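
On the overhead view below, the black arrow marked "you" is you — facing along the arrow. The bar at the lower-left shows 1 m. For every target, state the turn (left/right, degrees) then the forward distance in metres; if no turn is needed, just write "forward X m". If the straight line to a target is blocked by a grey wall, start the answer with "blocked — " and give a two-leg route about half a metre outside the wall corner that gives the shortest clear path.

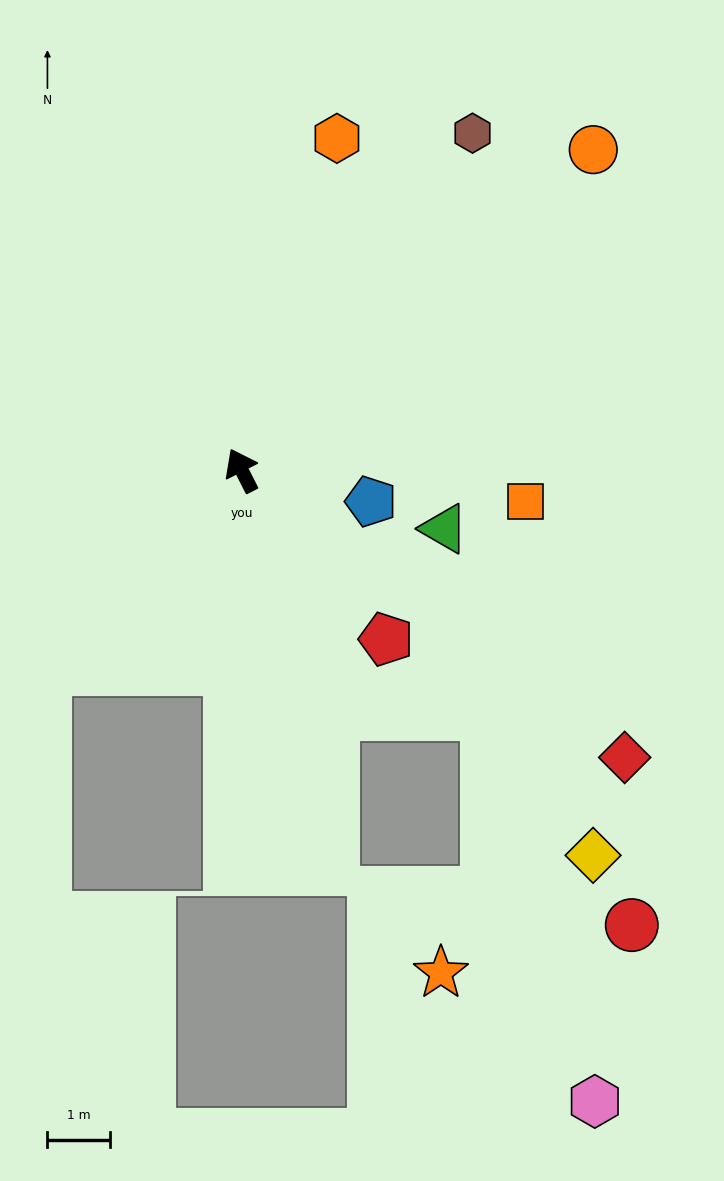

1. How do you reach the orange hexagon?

turn right 43°, forward 5.5 m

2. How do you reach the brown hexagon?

turn right 61°, forward 6.5 m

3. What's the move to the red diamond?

turn right 154°, forward 7.6 m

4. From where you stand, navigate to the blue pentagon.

turn right 130°, forward 2.1 m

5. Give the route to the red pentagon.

turn right 166°, forward 3.5 m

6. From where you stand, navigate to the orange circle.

turn right 75°, forward 7.6 m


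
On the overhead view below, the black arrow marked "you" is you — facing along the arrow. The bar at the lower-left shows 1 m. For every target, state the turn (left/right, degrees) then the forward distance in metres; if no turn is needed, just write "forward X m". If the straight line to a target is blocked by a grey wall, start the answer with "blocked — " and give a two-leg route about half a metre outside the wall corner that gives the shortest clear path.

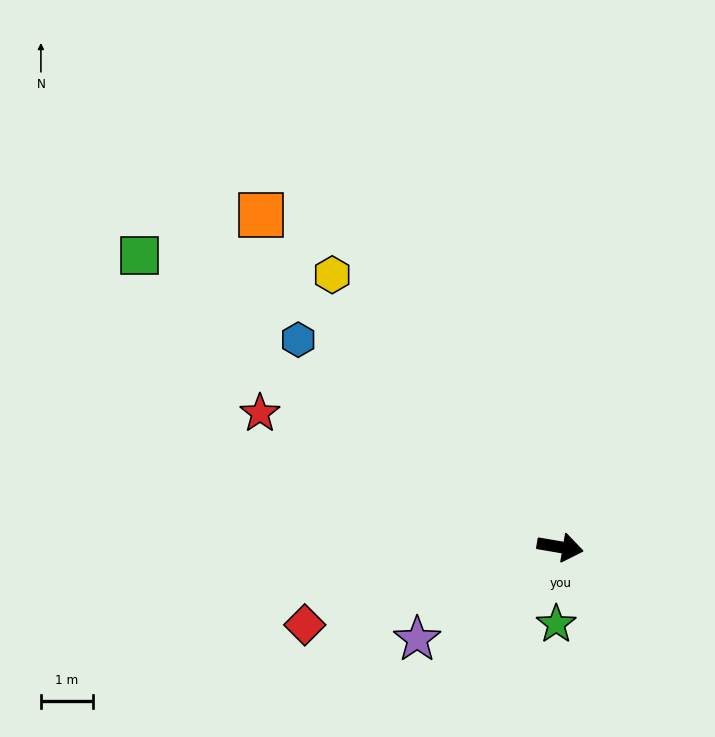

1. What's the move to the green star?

turn right 83°, forward 1.5 m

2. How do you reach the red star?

turn left 166°, forward 6.3 m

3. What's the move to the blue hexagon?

turn left 151°, forward 6.4 m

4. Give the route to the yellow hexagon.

turn left 140°, forward 6.8 m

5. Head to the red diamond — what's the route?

turn right 153°, forward 5.1 m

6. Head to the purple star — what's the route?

turn right 137°, forward 3.3 m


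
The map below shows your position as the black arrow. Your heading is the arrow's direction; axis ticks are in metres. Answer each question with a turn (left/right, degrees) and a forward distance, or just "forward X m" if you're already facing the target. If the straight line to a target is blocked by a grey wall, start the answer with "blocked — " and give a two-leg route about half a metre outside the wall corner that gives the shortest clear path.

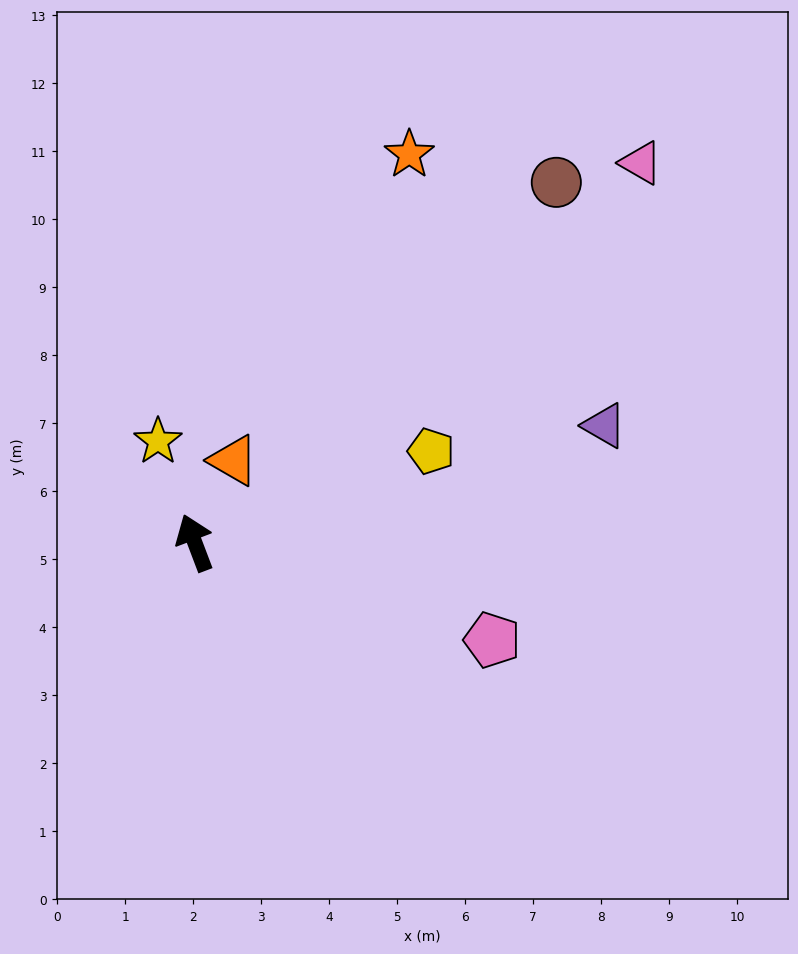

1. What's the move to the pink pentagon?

turn right 129°, forward 4.6 m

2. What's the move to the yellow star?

forward 1.6 m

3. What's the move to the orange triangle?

turn right 46°, forward 1.3 m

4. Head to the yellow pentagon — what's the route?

turn right 90°, forward 3.7 m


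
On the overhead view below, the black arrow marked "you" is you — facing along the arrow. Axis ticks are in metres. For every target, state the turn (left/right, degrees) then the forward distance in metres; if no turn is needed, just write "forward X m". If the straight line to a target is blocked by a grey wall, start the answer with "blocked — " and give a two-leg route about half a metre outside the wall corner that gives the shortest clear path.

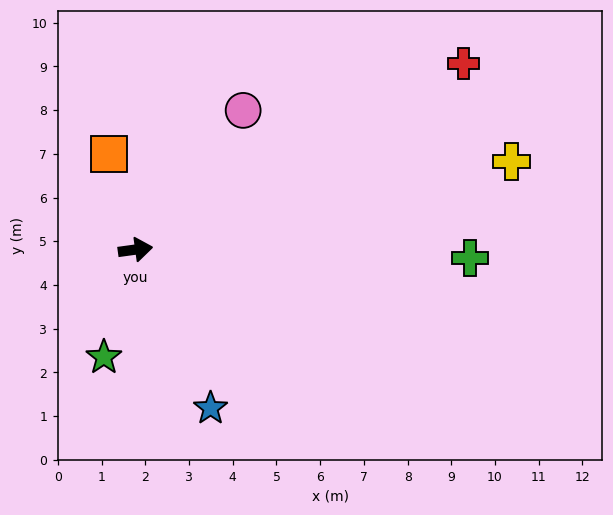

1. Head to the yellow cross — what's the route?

turn left 5°, forward 8.8 m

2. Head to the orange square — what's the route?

turn left 98°, forward 2.3 m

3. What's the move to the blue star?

turn right 72°, forward 4.0 m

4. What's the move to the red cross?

turn left 22°, forward 8.6 m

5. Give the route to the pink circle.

turn left 44°, forward 4.0 m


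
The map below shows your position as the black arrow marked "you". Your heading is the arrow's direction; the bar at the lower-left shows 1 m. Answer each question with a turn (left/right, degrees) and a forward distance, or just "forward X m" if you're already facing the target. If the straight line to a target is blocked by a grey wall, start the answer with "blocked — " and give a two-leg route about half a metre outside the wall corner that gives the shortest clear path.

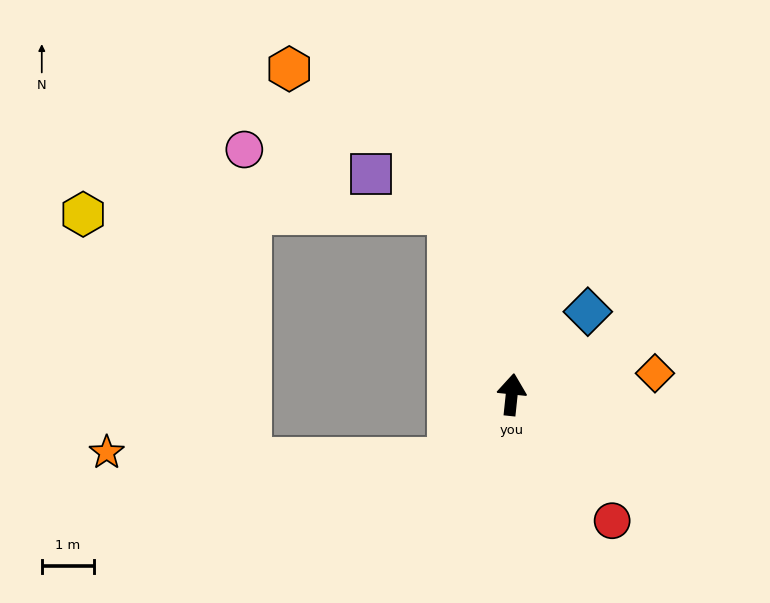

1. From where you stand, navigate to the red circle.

turn right 135°, forward 3.1 m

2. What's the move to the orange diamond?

turn right 76°, forward 2.8 m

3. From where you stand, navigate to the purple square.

blocked — turn left 25°, forward 3.7 m, then turn left 46°, forward 1.7 m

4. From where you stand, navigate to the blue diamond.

turn right 37°, forward 2.2 m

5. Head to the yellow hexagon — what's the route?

blocked — turn left 25°, forward 3.7 m, then turn left 71°, forward 7.0 m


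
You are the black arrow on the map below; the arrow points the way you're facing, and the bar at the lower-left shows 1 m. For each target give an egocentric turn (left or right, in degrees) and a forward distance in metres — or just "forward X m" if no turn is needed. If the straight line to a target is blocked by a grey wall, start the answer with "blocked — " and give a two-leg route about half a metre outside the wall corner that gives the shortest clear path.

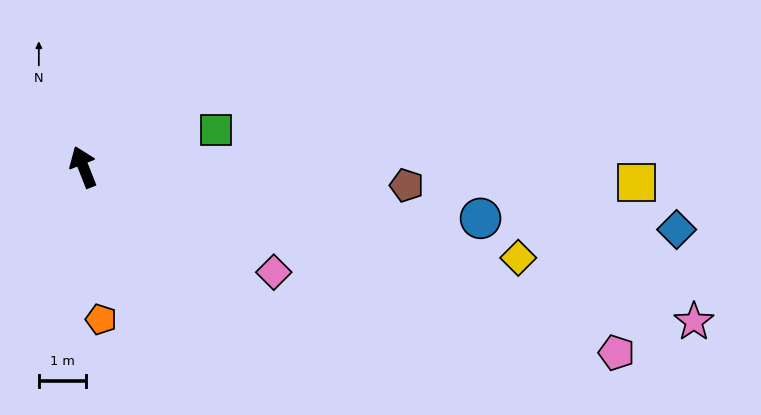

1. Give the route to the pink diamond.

turn right 140°, forward 4.6 m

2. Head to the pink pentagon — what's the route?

turn right 131°, forward 11.9 m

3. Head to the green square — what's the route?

turn right 96°, forward 2.9 m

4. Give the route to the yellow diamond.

turn right 123°, forward 9.3 m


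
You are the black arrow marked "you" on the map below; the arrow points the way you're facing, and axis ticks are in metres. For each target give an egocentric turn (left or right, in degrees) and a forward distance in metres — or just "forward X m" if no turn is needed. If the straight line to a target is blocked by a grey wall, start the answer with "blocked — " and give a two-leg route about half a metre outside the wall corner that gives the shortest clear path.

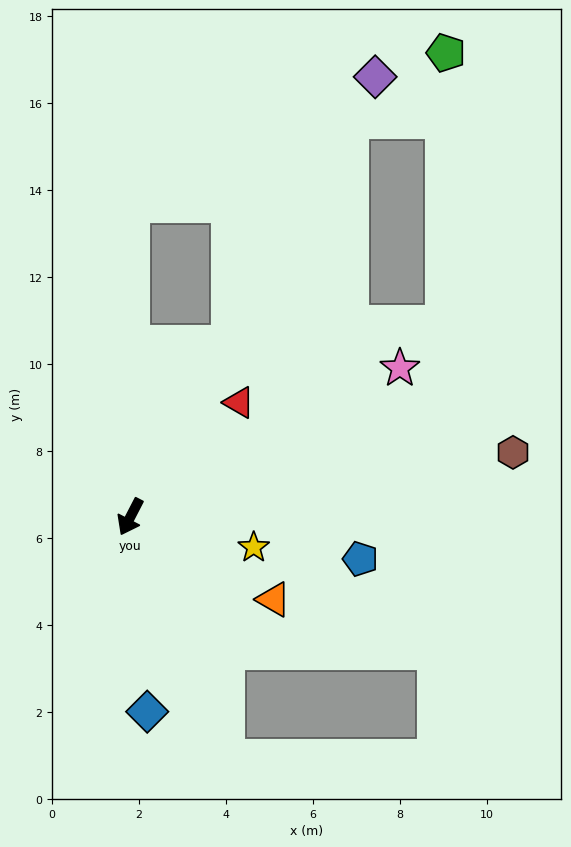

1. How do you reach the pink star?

turn left 146°, forward 7.1 m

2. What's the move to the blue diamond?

turn left 32°, forward 4.5 m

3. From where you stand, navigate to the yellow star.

turn left 103°, forward 2.9 m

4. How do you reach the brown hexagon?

turn left 127°, forward 8.9 m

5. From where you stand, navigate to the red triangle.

turn left 164°, forward 3.6 m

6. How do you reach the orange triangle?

turn left 87°, forward 3.8 m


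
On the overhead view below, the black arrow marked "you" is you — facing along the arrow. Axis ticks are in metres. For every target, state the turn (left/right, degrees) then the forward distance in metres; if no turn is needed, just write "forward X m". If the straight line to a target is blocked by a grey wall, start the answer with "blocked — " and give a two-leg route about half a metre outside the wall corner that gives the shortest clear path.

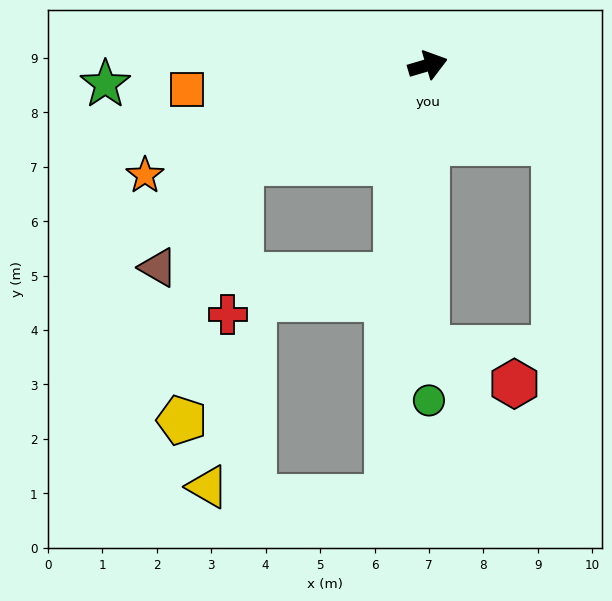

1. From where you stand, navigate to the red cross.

blocked — turn right 169°, forward 3.9 m, then turn left 58°, forward 2.8 m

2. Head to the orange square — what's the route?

turn left 169°, forward 4.4 m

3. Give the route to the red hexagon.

blocked — turn right 107°, forward 5.2 m, then turn left 69°, forward 1.7 m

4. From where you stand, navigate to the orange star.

turn right 175°, forward 5.6 m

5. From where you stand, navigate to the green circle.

turn right 106°, forward 6.2 m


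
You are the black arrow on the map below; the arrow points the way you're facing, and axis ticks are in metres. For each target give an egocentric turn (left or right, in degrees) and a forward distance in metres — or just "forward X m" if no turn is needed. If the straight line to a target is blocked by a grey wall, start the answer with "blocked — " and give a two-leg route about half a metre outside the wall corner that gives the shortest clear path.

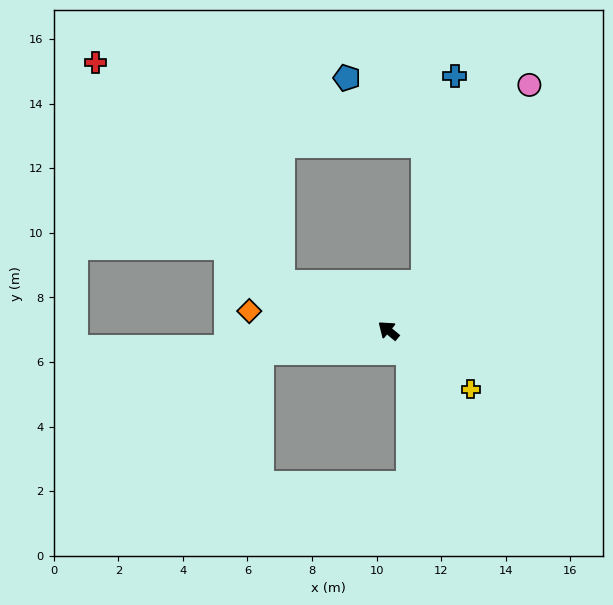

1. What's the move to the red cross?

blocked — turn left 16°, forward 3.6 m, then turn right 26°, forward 9.0 m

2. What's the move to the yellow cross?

turn right 176°, forward 3.1 m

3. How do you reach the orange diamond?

turn left 32°, forward 4.4 m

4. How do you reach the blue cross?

blocked — turn right 88°, forward 1.8 m, then turn left 29°, forward 6.5 m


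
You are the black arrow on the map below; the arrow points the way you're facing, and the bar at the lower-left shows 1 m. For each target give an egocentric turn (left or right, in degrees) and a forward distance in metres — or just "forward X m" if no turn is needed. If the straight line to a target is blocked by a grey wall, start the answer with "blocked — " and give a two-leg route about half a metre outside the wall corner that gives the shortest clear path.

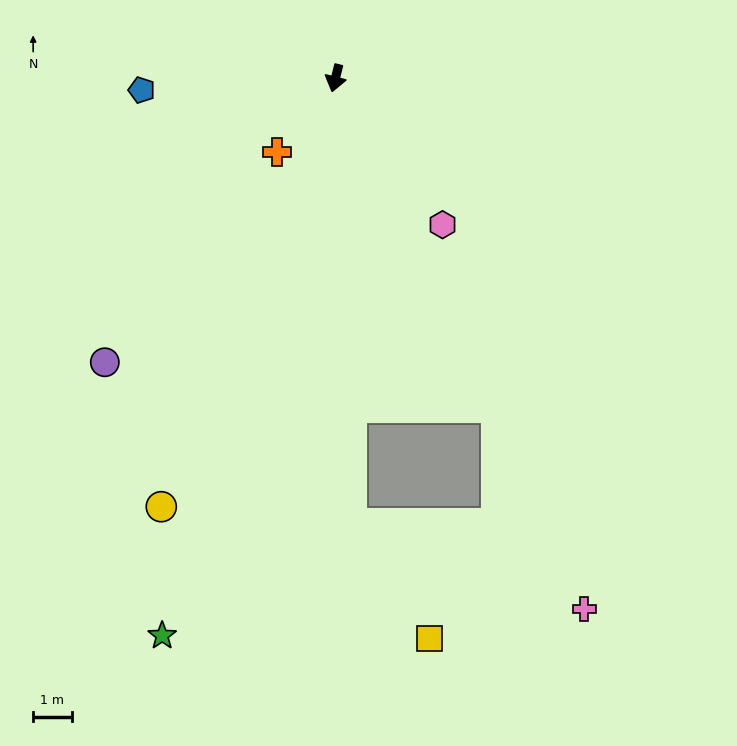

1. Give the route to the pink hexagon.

turn left 50°, forward 4.7 m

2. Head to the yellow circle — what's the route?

turn right 8°, forward 12.0 m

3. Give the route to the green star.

turn right 3°, forward 15.1 m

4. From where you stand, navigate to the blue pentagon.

turn right 72°, forward 5.0 m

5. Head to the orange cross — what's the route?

turn right 24°, forward 2.4 m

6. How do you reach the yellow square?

blocked — turn left 16°, forward 11.6 m, then turn left 33°, forward 3.6 m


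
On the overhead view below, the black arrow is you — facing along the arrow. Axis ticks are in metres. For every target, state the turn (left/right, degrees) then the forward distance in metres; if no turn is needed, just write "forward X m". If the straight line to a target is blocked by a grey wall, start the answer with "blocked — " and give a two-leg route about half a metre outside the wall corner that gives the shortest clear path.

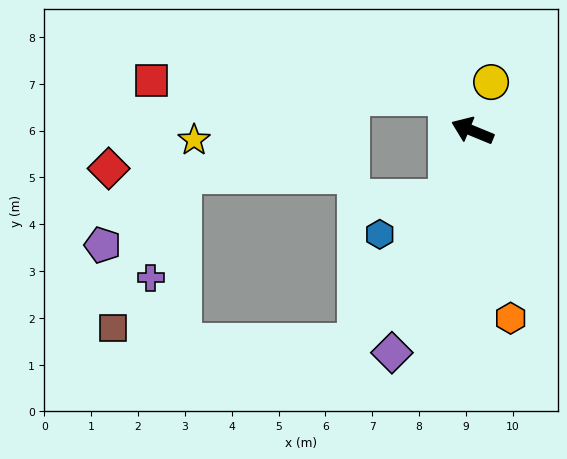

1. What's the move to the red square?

blocked — turn right 33°, forward 0.9 m, then turn left 52°, forward 6.3 m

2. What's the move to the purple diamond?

turn left 92°, forward 5.0 m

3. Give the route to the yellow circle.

turn right 89°, forward 1.1 m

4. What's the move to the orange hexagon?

turn left 124°, forward 4.1 m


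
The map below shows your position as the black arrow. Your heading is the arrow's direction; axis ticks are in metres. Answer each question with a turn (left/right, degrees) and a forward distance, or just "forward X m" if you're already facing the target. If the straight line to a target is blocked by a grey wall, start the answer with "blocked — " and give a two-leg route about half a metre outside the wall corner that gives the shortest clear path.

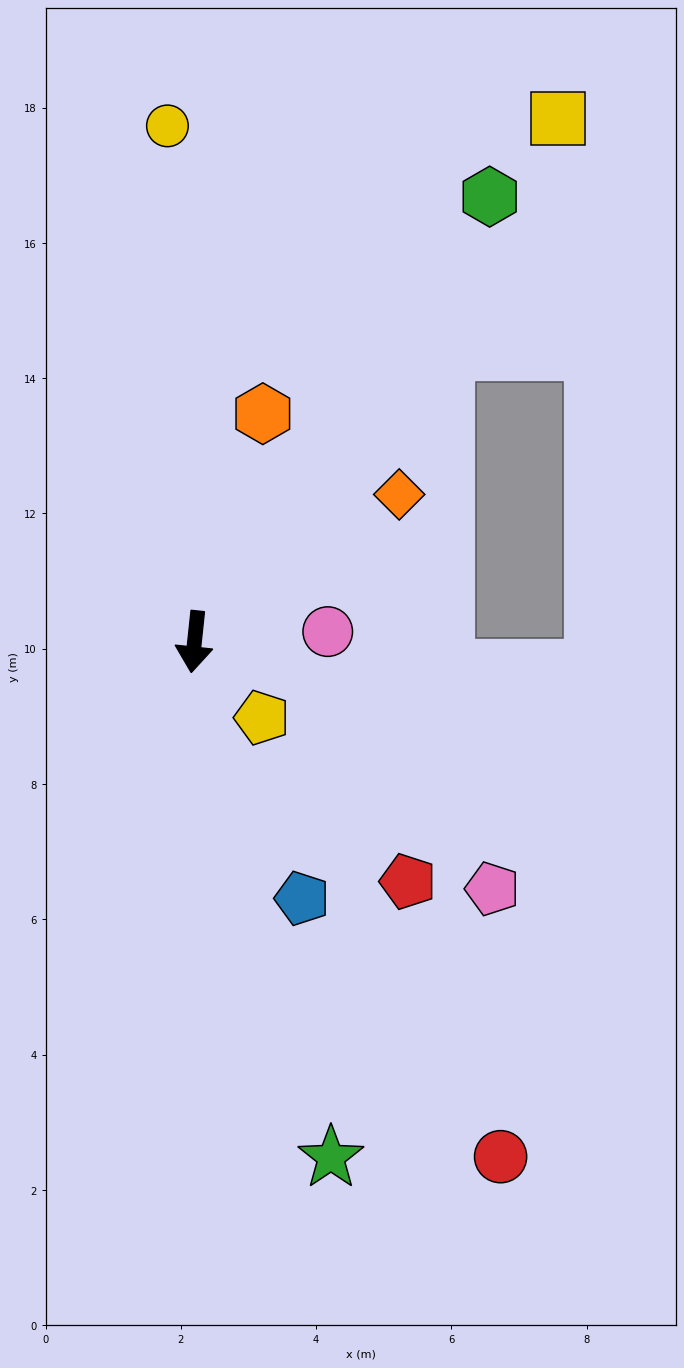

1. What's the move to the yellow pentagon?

turn left 48°, forward 1.5 m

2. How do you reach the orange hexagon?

turn left 169°, forward 3.5 m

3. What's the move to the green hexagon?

turn left 152°, forward 7.9 m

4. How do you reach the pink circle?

turn left 100°, forward 2.0 m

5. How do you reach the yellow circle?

turn right 171°, forward 7.6 m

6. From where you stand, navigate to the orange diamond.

turn left 132°, forward 3.7 m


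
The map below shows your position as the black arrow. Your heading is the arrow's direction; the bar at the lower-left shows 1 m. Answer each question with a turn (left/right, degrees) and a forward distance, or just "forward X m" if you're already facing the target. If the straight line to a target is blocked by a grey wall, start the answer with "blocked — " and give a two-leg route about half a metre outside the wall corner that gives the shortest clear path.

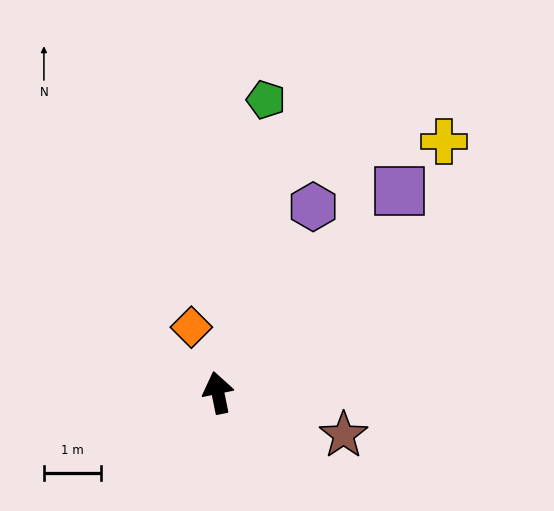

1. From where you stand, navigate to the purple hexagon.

turn right 39°, forward 3.6 m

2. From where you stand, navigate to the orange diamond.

turn left 11°, forward 1.2 m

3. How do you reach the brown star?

turn right 120°, forward 2.3 m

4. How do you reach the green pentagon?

turn right 21°, forward 5.2 m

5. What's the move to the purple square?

turn right 54°, forward 4.7 m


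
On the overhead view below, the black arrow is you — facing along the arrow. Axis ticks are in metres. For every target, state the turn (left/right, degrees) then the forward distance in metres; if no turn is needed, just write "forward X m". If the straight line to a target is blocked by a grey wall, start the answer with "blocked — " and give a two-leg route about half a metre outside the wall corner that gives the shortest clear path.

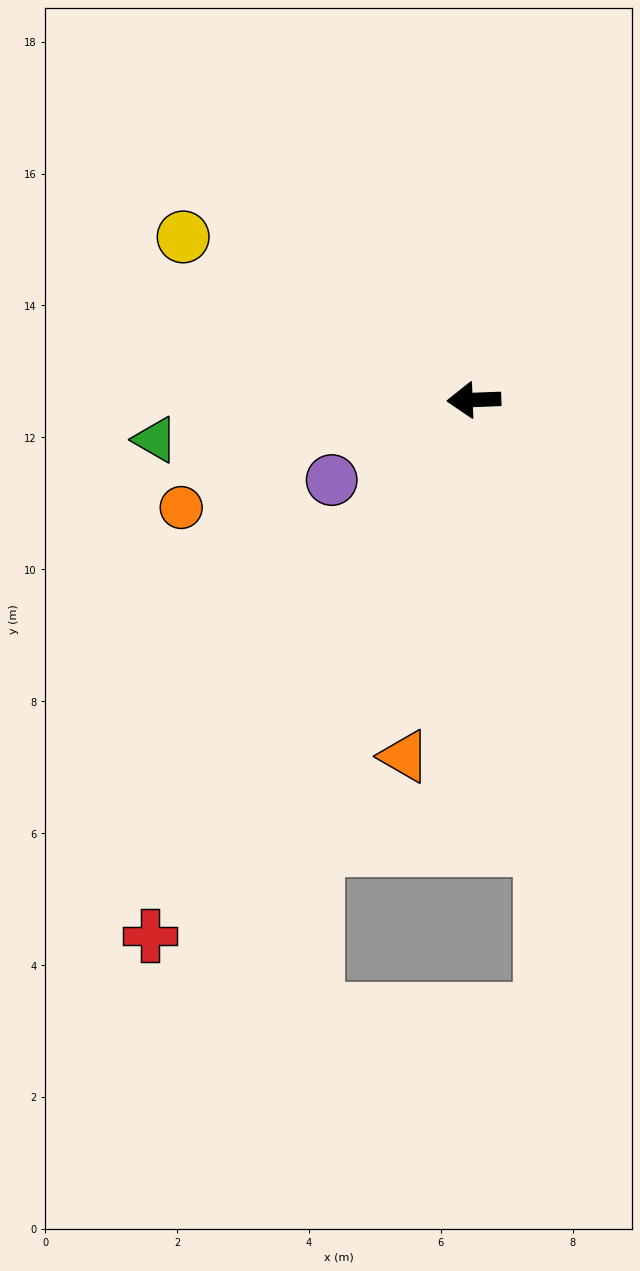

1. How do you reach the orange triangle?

turn left 77°, forward 5.5 m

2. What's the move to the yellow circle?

turn right 31°, forward 5.1 m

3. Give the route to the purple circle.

turn left 27°, forward 2.5 m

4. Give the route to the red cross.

turn left 57°, forward 9.5 m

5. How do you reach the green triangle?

turn left 5°, forward 4.9 m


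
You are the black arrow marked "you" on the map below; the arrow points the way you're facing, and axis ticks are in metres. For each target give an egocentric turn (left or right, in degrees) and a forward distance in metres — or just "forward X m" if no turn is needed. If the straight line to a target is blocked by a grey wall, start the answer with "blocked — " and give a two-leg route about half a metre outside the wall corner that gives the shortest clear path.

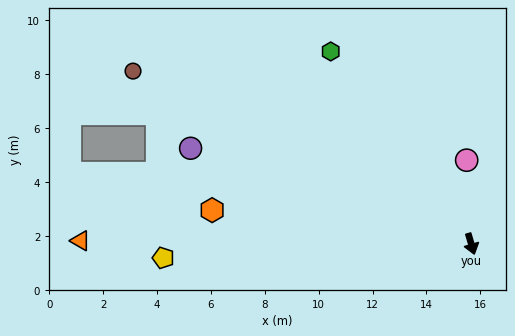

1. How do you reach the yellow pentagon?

turn right 104°, forward 11.4 m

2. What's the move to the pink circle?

turn left 167°, forward 3.1 m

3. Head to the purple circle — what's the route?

turn right 125°, forward 11.0 m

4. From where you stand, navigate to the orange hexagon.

turn right 114°, forward 9.7 m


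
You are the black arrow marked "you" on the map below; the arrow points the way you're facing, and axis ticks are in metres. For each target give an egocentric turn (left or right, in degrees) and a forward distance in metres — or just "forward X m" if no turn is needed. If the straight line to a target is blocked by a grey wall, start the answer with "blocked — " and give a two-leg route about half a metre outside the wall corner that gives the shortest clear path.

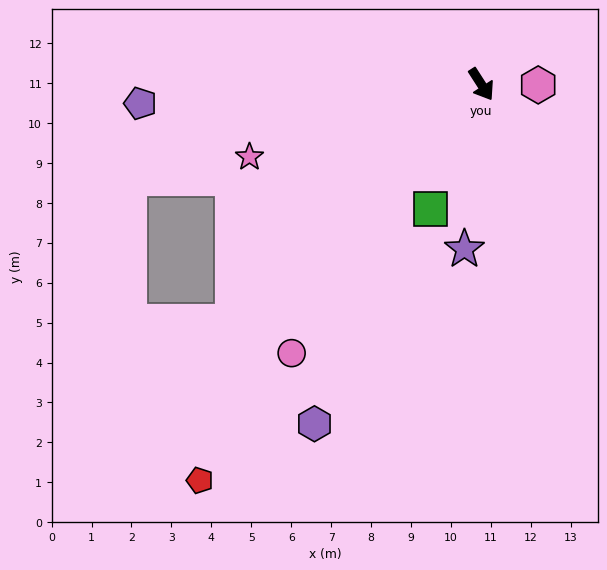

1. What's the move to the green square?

turn right 55°, forward 3.4 m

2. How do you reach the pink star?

turn right 105°, forward 6.1 m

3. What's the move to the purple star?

turn right 39°, forward 4.1 m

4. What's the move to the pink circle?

turn right 68°, forward 8.2 m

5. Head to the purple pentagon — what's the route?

turn right 120°, forward 8.5 m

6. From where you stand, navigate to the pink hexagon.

turn left 57°, forward 1.4 m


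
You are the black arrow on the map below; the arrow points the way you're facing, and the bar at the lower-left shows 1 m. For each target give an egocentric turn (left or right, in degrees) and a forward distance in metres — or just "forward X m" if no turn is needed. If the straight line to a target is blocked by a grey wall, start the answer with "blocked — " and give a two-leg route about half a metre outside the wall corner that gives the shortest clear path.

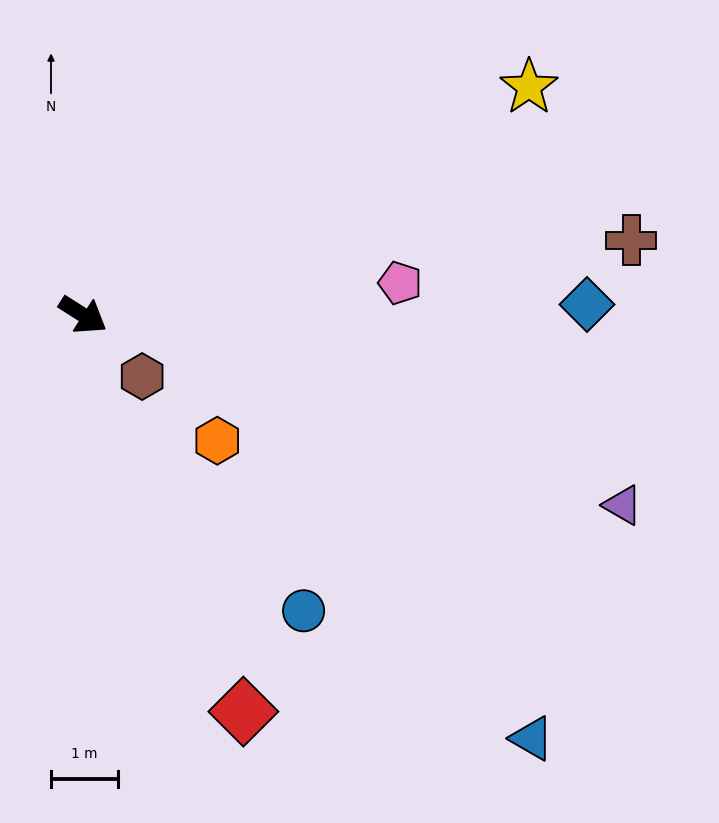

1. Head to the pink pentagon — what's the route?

turn left 38°, forward 4.8 m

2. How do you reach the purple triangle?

turn left 13°, forward 8.6 m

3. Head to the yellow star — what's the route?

turn left 59°, forward 7.5 m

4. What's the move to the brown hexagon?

turn right 14°, forward 1.3 m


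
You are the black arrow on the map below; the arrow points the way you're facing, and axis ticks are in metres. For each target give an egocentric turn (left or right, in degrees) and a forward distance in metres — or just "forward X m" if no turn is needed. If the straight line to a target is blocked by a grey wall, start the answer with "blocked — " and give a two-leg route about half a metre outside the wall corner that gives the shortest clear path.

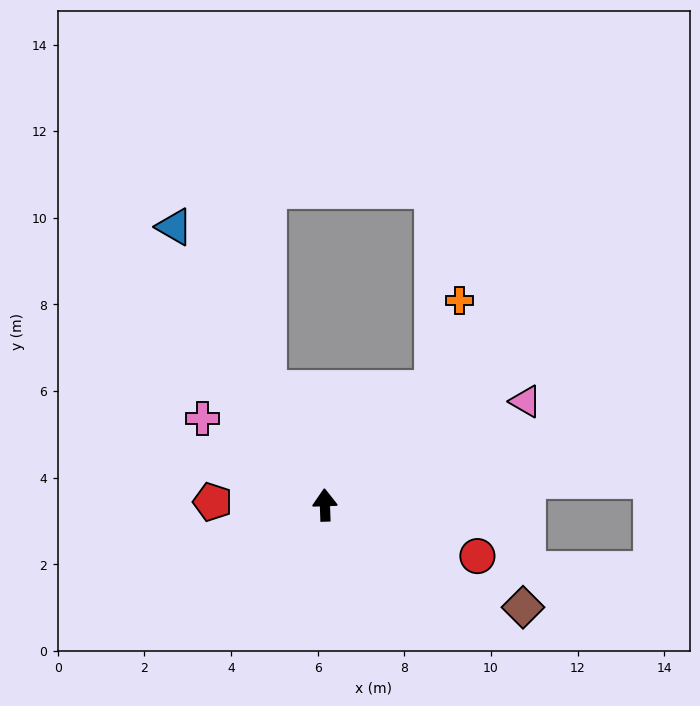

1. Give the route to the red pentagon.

turn left 87°, forward 2.6 m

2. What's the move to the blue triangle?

turn left 26°, forward 7.3 m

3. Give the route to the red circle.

turn right 110°, forward 3.7 m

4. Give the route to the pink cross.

turn left 53°, forward 3.5 m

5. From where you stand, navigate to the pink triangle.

turn right 65°, forward 5.2 m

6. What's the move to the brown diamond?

turn right 119°, forward 5.1 m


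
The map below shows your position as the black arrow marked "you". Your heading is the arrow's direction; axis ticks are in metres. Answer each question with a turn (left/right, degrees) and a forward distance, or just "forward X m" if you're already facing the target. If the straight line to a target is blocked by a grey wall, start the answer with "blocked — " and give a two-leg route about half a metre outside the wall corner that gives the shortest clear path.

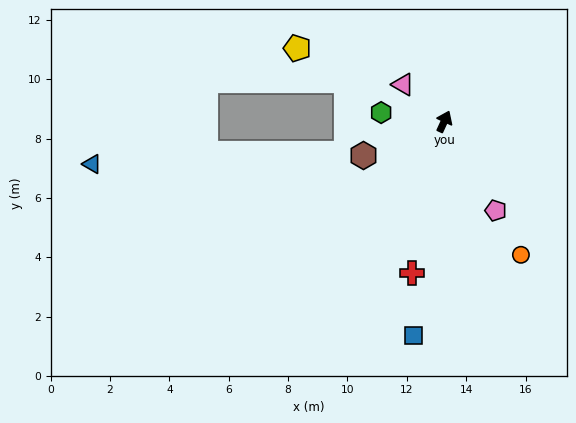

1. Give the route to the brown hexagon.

turn left 137°, forward 3.0 m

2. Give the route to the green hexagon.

turn left 107°, forward 2.1 m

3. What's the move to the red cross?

turn right 167°, forward 5.2 m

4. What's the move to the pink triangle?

turn left 73°, forward 1.9 m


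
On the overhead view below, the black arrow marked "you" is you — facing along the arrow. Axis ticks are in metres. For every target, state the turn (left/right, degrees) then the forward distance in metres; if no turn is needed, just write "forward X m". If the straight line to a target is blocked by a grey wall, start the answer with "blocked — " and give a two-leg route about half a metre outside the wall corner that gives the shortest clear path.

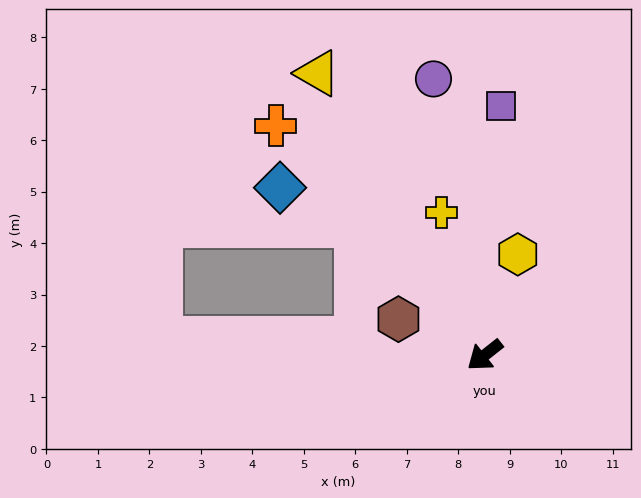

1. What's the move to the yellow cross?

turn right 112°, forward 2.9 m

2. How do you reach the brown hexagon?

turn right 61°, forward 1.8 m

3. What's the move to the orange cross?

turn right 86°, forward 6.0 m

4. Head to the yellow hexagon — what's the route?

turn right 146°, forward 2.1 m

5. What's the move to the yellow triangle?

turn right 98°, forward 6.4 m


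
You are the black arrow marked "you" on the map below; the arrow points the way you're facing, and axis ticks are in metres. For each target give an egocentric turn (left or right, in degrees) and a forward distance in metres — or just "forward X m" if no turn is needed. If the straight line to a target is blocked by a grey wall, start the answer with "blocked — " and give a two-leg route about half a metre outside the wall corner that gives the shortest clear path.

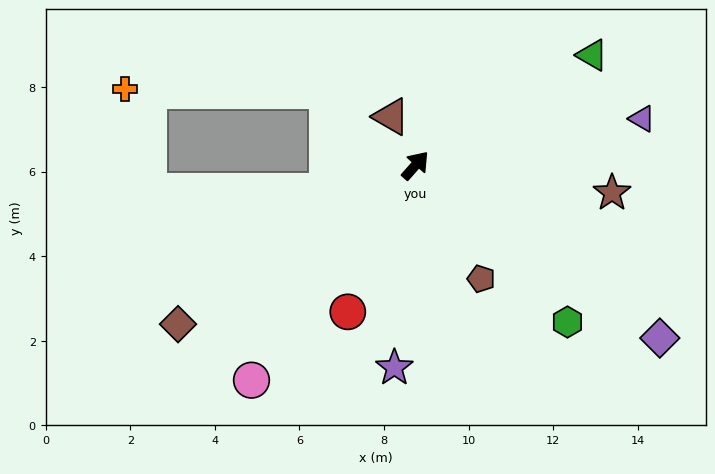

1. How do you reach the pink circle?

turn right 176°, forward 6.4 m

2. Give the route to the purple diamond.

turn right 84°, forward 7.1 m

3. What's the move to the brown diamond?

turn left 165°, forward 6.8 m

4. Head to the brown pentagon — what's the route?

turn right 108°, forward 3.1 m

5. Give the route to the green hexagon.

turn right 94°, forward 5.2 m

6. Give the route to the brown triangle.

turn left 68°, forward 1.3 m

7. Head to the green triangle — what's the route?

turn right 17°, forward 4.9 m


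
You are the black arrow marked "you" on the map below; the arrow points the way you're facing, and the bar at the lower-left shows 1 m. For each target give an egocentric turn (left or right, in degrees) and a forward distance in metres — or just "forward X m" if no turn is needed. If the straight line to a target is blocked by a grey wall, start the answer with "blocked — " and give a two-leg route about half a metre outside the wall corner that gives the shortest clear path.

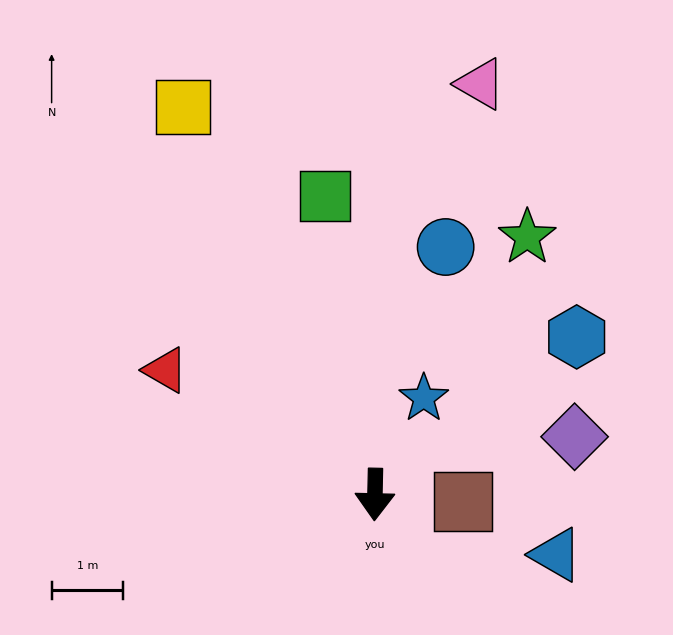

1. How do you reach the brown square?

turn left 87°, forward 1.2 m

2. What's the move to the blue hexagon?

turn left 129°, forward 3.6 m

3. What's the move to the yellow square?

turn right 152°, forward 6.1 m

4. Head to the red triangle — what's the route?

turn right 119°, forward 3.4 m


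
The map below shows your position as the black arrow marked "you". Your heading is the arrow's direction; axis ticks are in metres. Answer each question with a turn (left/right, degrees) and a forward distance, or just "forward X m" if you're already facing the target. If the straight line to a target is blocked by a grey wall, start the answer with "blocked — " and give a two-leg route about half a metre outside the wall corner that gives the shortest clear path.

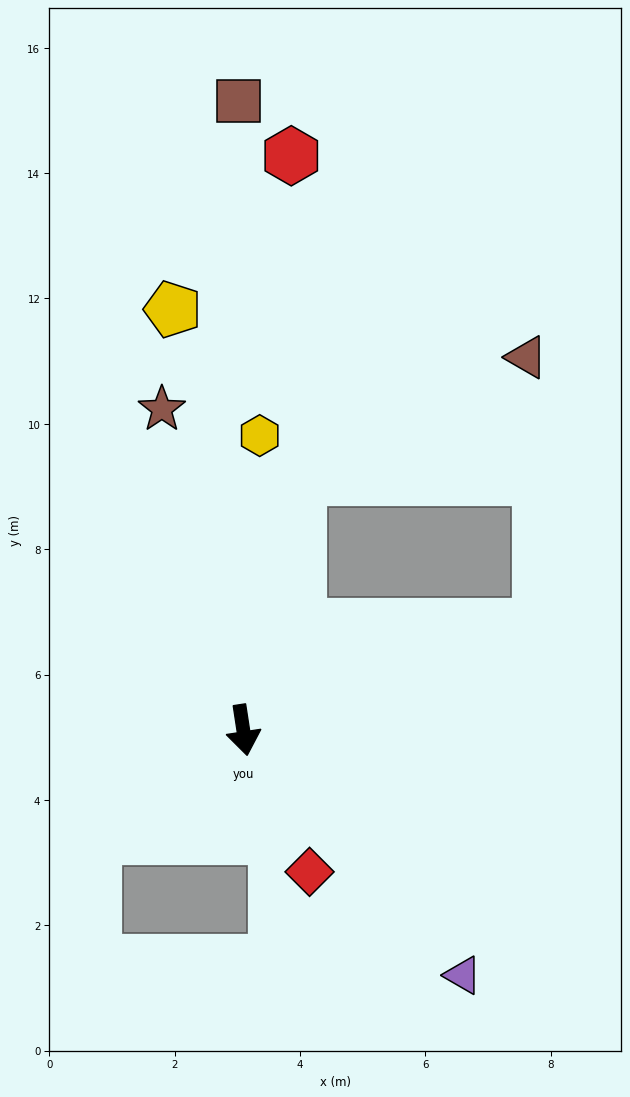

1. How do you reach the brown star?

turn right 174°, forward 5.3 m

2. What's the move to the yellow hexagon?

turn left 168°, forward 4.7 m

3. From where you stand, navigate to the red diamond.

turn left 16°, forward 2.5 m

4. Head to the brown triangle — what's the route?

blocked — turn left 159°, forward 4.1 m, then turn right 49°, forward 4.1 m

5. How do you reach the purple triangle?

turn left 33°, forward 5.2 m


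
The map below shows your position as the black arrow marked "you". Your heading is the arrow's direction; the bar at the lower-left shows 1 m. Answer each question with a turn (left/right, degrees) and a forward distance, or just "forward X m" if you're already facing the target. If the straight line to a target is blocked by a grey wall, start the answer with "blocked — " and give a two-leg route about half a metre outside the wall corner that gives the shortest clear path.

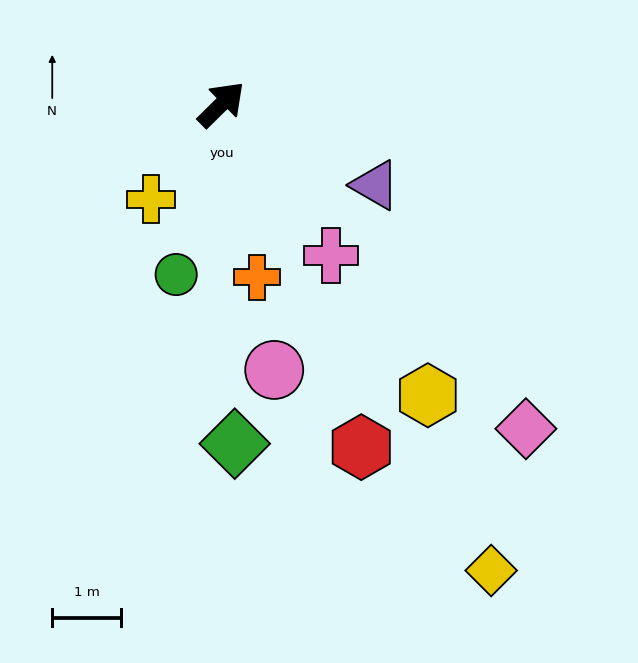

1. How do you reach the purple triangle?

turn right 72°, forward 2.5 m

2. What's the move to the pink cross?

turn right 99°, forward 2.7 m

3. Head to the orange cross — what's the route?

turn right 123°, forward 2.6 m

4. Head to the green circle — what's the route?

turn right 150°, forward 2.5 m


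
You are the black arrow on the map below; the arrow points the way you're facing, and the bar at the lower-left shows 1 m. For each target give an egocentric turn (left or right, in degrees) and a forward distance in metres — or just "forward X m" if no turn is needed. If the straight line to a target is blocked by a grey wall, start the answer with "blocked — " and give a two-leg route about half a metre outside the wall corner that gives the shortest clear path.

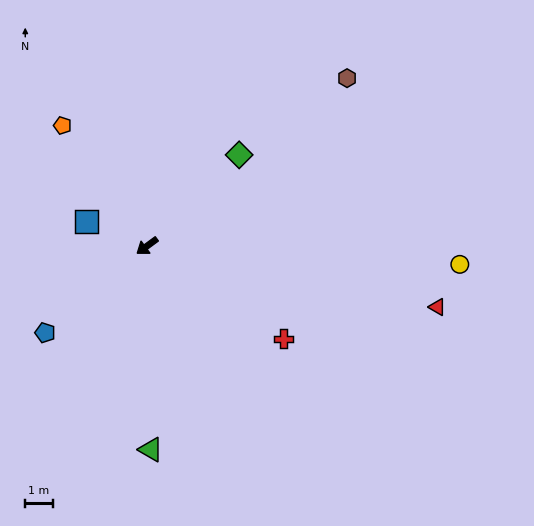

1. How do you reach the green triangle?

turn left 55°, forward 7.4 m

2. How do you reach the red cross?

turn left 109°, forward 6.0 m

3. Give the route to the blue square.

turn right 58°, forward 2.4 m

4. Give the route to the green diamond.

turn right 172°, forward 4.7 m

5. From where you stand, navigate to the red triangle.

turn left 132°, forward 10.8 m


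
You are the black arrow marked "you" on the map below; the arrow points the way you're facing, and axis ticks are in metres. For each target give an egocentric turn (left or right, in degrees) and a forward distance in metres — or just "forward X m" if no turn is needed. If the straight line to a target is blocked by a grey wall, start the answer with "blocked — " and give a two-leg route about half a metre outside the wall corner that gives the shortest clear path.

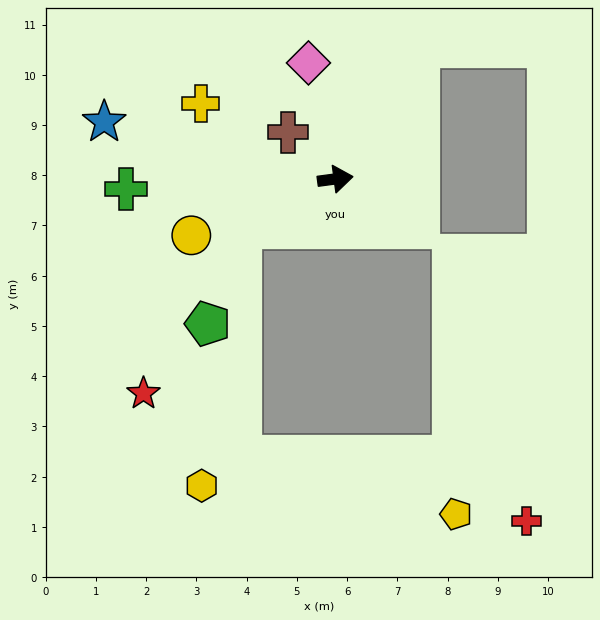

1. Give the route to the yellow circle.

turn right 166°, forward 3.1 m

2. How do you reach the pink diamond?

turn left 95°, forward 2.4 m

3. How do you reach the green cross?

turn left 175°, forward 4.2 m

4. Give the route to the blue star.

turn left 159°, forward 4.7 m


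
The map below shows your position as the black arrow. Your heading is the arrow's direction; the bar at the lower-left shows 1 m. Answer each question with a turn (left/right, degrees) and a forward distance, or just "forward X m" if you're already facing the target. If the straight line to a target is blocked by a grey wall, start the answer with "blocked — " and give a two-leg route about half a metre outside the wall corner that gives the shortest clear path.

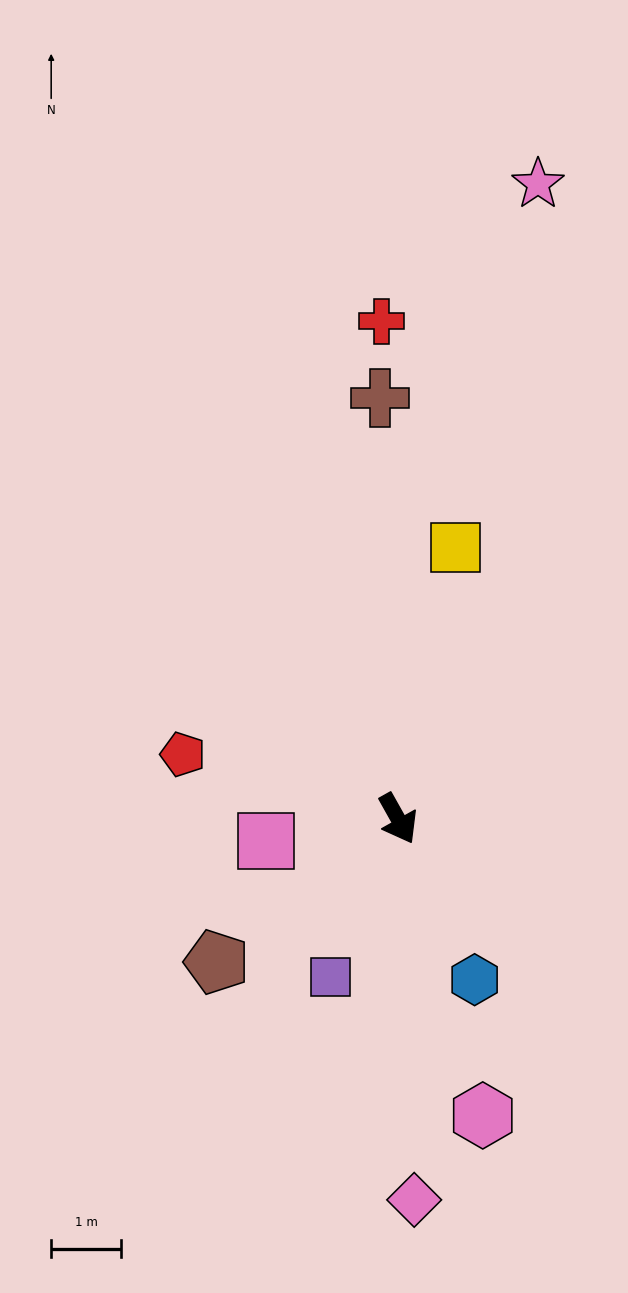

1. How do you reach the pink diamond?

turn right 27°, forward 5.5 m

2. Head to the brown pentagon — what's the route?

turn right 81°, forward 3.3 m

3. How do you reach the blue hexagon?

turn right 4°, forward 2.6 m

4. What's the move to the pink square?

turn right 110°, forward 1.9 m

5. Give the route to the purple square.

turn right 52°, forward 2.5 m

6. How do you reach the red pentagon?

turn right 136°, forward 3.2 m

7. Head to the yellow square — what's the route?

turn left 139°, forward 4.0 m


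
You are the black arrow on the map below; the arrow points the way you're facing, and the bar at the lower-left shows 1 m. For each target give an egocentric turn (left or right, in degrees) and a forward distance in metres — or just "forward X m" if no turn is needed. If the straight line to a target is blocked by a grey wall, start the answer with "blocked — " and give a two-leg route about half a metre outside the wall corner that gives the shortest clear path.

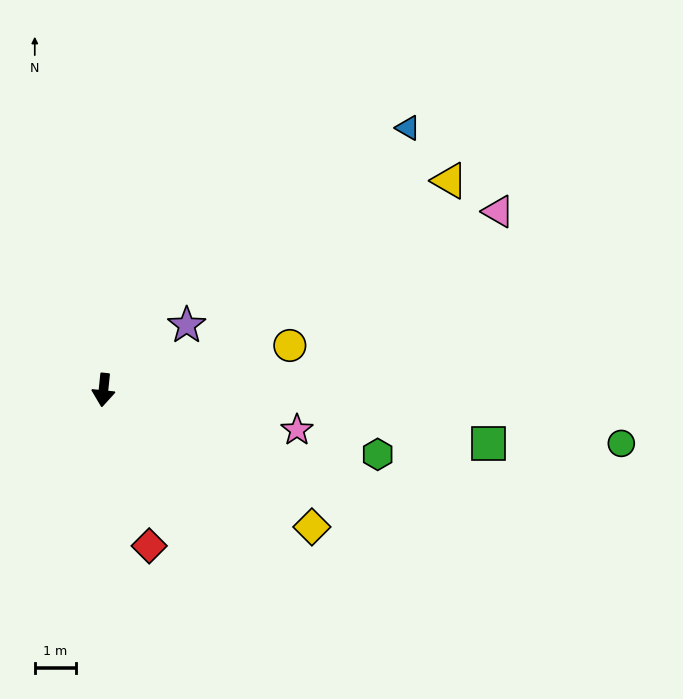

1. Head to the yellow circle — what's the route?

turn left 109°, forward 4.7 m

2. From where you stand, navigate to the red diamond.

turn left 22°, forward 4.0 m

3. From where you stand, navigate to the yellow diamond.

turn left 63°, forward 6.1 m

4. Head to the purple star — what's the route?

turn left 134°, forward 2.6 m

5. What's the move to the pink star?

turn left 84°, forward 4.8 m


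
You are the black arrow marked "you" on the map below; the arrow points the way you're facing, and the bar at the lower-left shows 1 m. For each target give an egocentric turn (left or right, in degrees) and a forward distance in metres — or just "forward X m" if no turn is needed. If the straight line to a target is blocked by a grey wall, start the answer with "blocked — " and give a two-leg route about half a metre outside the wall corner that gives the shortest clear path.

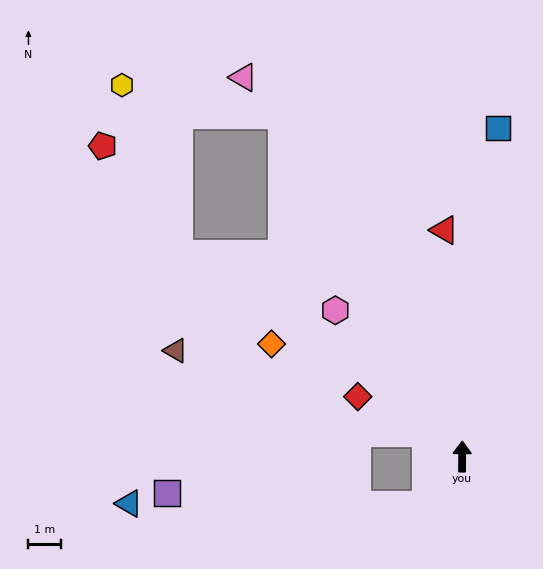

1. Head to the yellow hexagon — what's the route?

blocked — turn left 28°, forward 11.8 m, then turn left 52°, forward 5.0 m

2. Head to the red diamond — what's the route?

turn left 61°, forward 3.7 m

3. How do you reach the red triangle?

turn left 5°, forward 6.9 m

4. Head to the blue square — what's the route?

turn right 6°, forward 10.1 m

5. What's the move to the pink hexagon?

turn left 41°, forward 5.9 m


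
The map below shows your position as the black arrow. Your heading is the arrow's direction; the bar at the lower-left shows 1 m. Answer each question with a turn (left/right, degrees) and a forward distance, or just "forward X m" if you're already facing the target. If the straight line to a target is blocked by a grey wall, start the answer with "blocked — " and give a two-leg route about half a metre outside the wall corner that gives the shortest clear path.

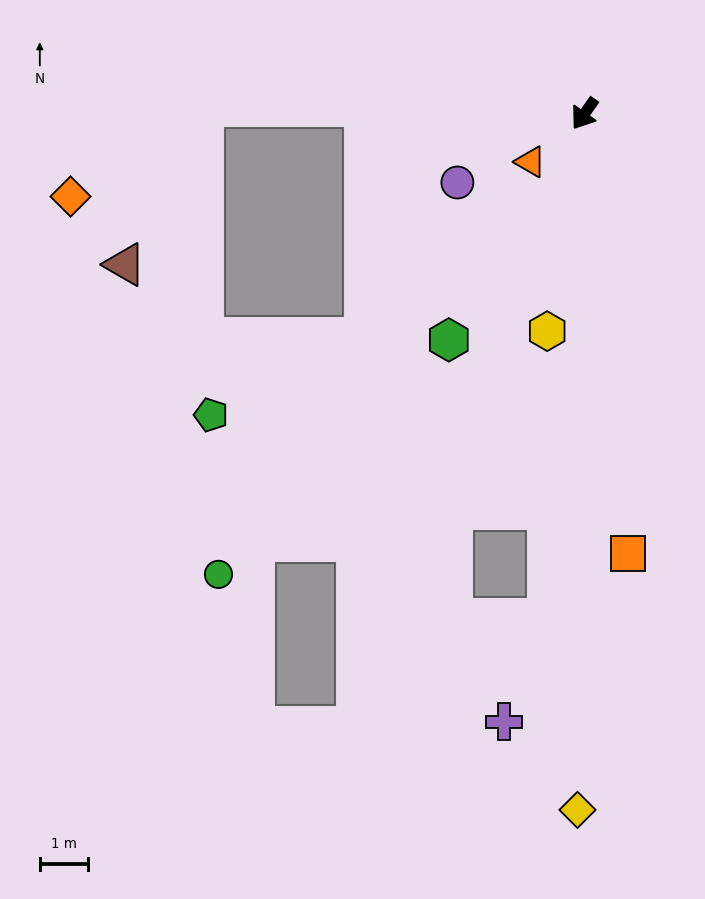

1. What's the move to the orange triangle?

turn right 13°, forward 1.5 m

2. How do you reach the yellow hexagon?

turn left 25°, forward 4.6 m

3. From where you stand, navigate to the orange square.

turn left 41°, forward 9.1 m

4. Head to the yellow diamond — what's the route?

turn left 34°, forward 14.4 m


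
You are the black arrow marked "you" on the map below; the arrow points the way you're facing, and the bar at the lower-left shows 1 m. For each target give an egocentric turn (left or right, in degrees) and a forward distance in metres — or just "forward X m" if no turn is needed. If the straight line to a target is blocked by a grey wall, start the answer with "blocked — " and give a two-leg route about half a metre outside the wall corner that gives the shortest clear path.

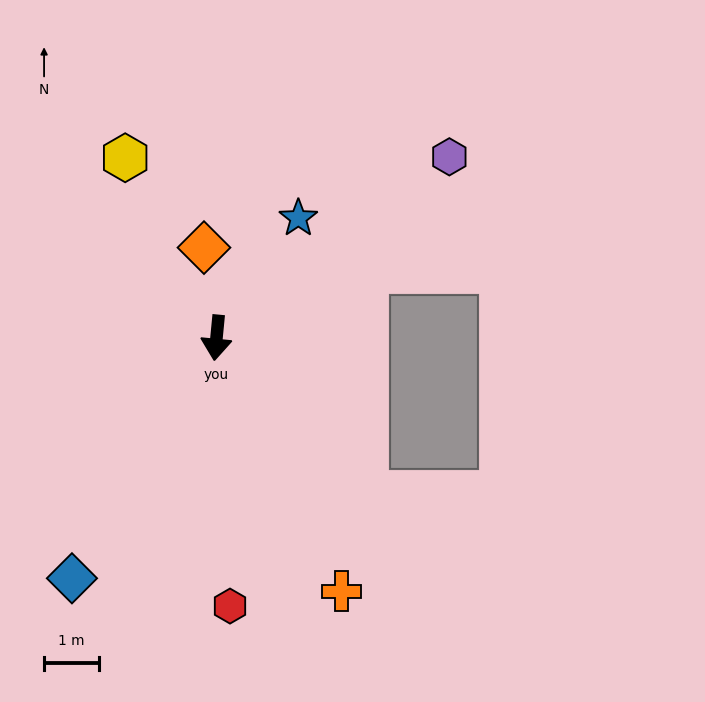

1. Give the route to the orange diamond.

turn right 167°, forward 1.7 m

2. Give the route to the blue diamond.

turn right 26°, forward 5.1 m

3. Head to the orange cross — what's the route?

turn left 32°, forward 5.1 m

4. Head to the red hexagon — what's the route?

turn left 8°, forward 4.9 m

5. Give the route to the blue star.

turn left 151°, forward 2.6 m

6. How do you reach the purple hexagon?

turn left 133°, forward 5.4 m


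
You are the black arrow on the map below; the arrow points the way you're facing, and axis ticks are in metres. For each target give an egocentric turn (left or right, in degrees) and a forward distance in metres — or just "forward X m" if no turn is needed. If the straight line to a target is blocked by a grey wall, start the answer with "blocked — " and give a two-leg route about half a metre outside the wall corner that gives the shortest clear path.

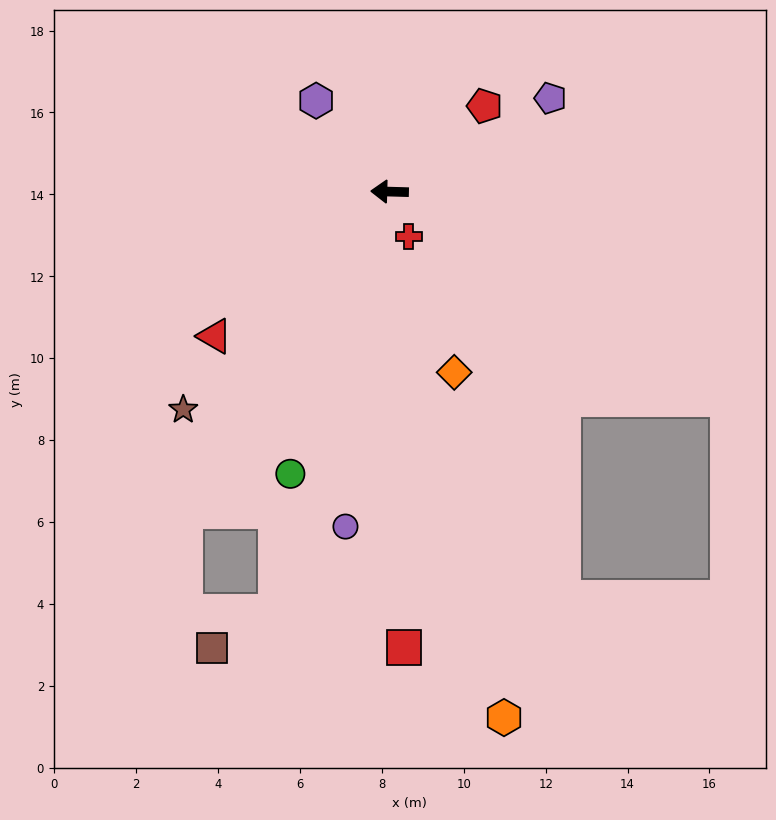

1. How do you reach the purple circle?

turn left 84°, forward 8.3 m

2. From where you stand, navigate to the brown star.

turn left 48°, forward 7.3 m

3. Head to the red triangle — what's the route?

turn left 41°, forward 5.5 m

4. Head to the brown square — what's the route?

blocked — turn left 76°, forward 10.6 m, then turn right 45°, forward 1.8 m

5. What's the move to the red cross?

turn left 115°, forward 1.2 m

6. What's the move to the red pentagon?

turn right 136°, forward 3.1 m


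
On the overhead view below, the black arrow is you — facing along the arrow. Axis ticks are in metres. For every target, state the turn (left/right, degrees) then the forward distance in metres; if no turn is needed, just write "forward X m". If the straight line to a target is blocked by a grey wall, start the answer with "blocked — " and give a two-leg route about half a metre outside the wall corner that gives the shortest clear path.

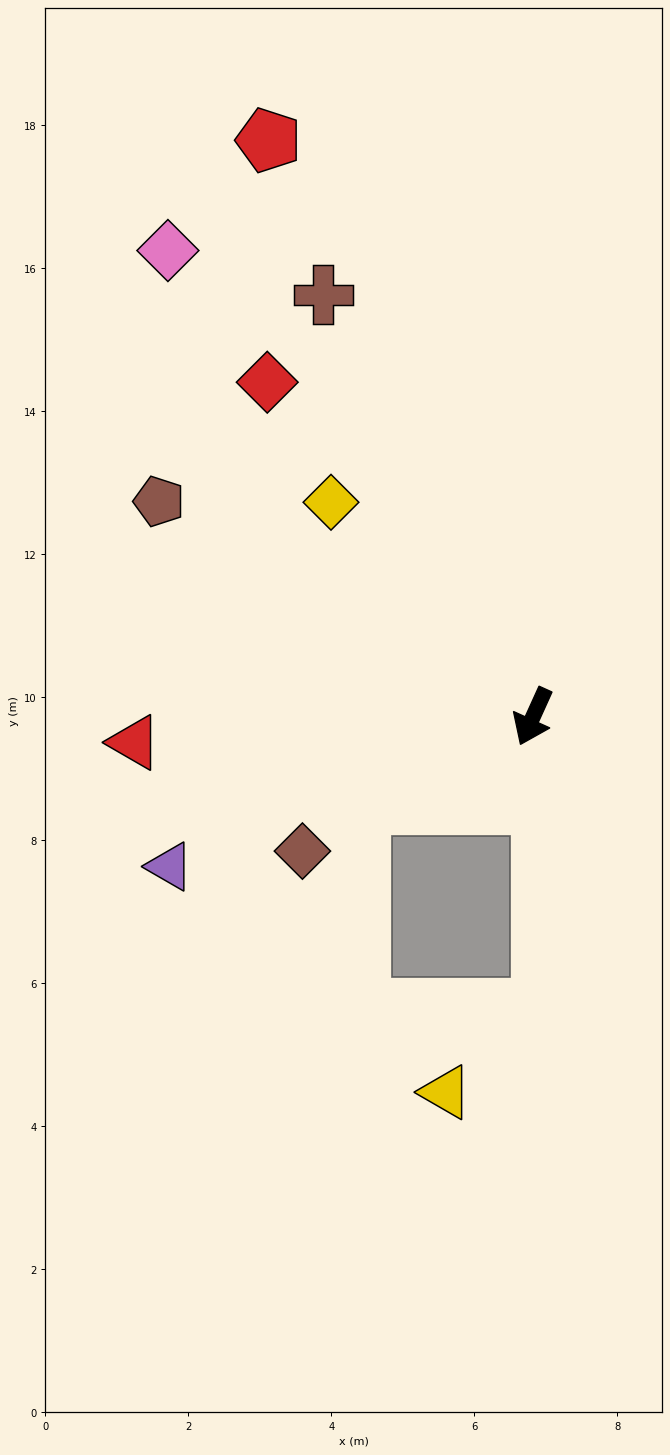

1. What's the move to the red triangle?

turn right 62°, forward 5.6 m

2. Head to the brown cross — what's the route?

turn right 129°, forward 6.6 m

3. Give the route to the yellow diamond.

turn right 112°, forward 4.1 m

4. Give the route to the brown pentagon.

turn right 96°, forward 6.0 m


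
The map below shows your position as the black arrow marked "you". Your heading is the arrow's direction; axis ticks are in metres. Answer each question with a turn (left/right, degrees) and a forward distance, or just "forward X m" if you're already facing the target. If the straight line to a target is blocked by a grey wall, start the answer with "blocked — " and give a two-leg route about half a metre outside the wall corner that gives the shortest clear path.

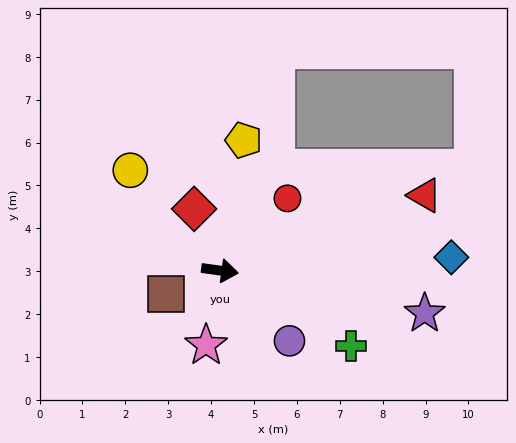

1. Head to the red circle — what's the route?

turn left 55°, forward 2.3 m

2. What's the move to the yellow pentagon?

turn left 88°, forward 3.1 m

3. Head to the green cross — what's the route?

turn right 22°, forward 3.5 m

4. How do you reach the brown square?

turn right 149°, forward 1.4 m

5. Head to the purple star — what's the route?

turn right 4°, forward 4.9 m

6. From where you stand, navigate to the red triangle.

turn left 28°, forward 5.1 m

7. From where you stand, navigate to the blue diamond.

turn left 11°, forward 5.4 m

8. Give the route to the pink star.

turn right 93°, forward 1.8 m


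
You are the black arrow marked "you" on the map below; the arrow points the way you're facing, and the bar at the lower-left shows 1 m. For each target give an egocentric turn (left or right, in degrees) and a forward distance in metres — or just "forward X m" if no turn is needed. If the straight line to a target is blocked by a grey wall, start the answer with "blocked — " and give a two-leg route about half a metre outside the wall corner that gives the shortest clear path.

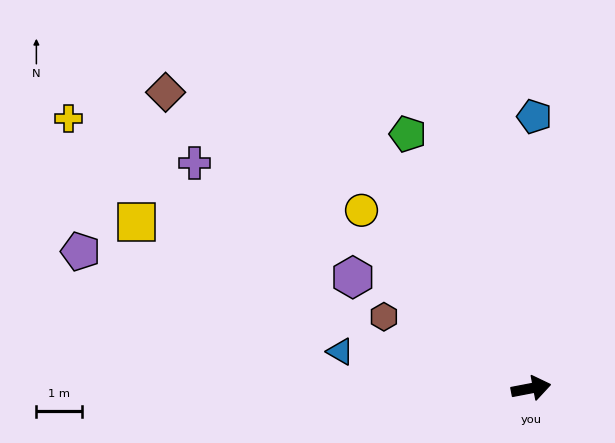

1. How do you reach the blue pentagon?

turn left 78°, forward 6.0 m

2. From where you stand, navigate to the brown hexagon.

turn left 143°, forward 3.6 m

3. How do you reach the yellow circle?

turn left 123°, forward 5.4 m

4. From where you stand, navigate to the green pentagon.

turn left 105°, forward 6.2 m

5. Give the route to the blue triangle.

turn left 158°, forward 4.3 m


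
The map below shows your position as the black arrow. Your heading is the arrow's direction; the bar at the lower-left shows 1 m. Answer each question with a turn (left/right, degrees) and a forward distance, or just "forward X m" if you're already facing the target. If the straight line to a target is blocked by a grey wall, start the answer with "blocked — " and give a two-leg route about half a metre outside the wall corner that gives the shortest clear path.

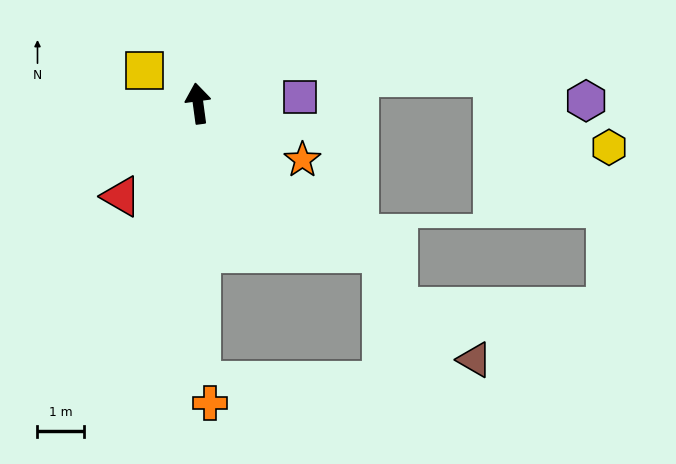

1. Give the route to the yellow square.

turn left 51°, forward 1.4 m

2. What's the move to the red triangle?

turn left 133°, forward 2.6 m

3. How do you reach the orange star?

turn right 126°, forward 2.6 m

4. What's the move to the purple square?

turn right 94°, forward 2.2 m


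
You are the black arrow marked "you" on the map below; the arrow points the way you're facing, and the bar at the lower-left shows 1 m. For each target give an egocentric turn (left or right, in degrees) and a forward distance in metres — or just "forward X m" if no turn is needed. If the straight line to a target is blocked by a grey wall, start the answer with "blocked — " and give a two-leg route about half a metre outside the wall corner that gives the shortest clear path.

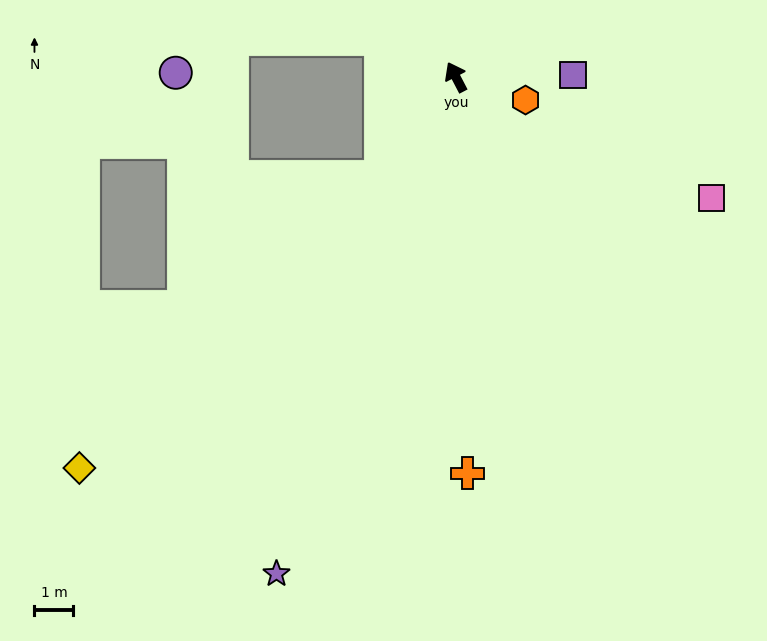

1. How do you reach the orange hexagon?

turn right 136°, forward 1.9 m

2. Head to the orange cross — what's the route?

turn left 154°, forward 10.2 m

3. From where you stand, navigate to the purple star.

turn left 133°, forward 13.6 m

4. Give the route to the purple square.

turn right 117°, forward 3.0 m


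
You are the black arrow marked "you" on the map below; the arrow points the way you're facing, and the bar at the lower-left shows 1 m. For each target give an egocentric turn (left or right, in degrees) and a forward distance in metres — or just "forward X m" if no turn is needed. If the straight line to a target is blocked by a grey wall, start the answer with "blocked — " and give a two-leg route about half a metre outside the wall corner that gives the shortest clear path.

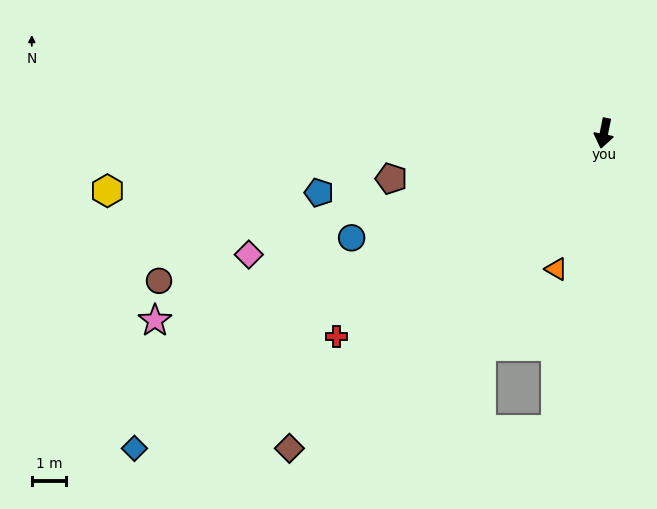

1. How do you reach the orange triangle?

turn right 8°, forward 4.2 m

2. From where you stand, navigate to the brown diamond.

turn right 34°, forward 12.8 m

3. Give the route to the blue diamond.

turn right 45°, forward 16.3 m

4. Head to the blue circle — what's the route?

turn right 56°, forward 7.9 m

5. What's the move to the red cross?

turn right 41°, forward 9.7 m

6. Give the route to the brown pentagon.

turn right 67°, forward 6.3 m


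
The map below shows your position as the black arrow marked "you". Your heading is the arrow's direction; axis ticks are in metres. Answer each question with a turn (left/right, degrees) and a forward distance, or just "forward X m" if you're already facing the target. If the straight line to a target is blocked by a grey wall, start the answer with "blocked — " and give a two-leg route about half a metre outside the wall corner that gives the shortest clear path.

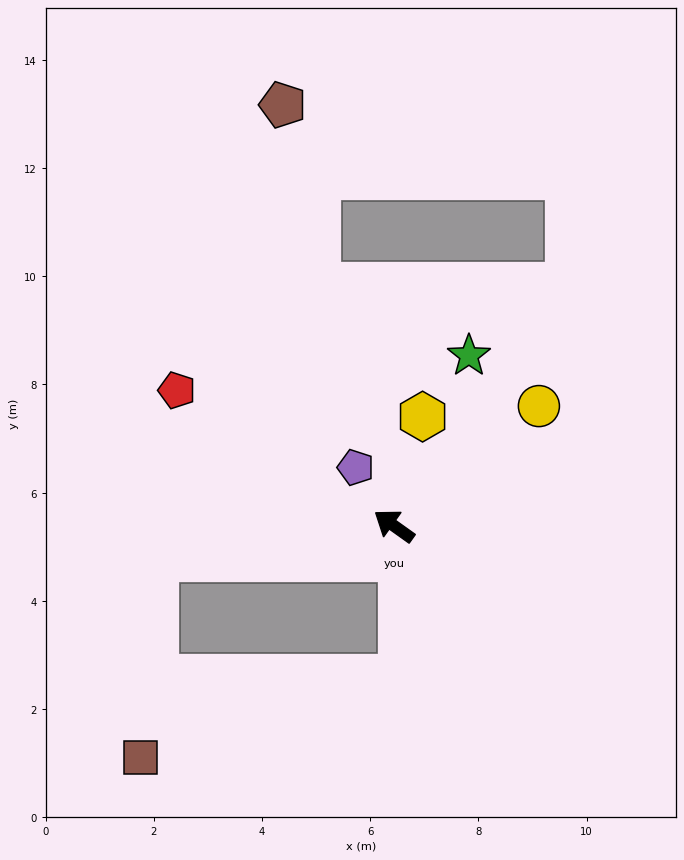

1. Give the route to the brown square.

blocked — turn left 43°, forward 4.5 m, then turn left 78°, forward 3.7 m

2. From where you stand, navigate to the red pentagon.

turn left 4°, forward 4.7 m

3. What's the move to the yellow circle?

turn right 105°, forward 3.5 m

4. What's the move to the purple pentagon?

turn right 21°, forward 1.3 m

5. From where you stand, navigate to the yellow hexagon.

turn right 69°, forward 2.1 m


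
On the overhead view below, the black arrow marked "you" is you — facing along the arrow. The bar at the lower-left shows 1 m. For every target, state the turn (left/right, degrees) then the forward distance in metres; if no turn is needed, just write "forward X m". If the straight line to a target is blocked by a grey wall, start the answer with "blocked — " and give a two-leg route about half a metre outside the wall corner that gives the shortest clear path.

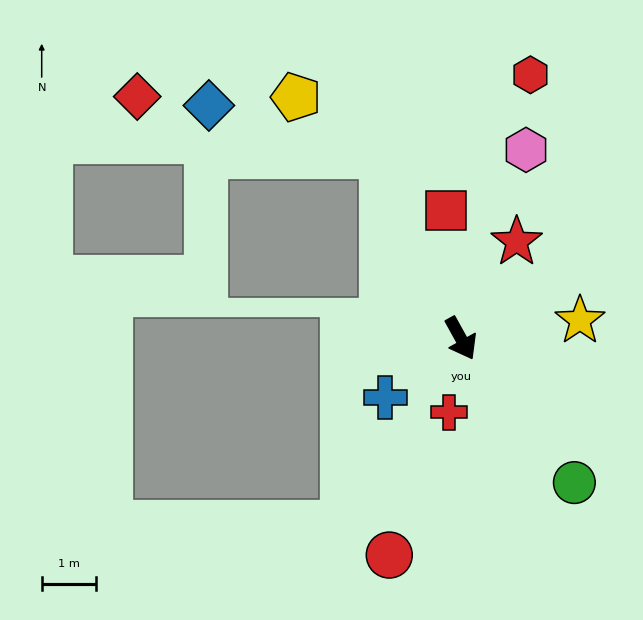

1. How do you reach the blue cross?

turn right 81°, forward 1.8 m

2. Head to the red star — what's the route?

turn left 121°, forward 2.1 m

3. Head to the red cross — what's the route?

turn right 38°, forward 1.4 m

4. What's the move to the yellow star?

turn left 70°, forward 2.2 m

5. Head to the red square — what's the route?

turn left 158°, forward 2.4 m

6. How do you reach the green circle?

turn left 9°, forward 3.4 m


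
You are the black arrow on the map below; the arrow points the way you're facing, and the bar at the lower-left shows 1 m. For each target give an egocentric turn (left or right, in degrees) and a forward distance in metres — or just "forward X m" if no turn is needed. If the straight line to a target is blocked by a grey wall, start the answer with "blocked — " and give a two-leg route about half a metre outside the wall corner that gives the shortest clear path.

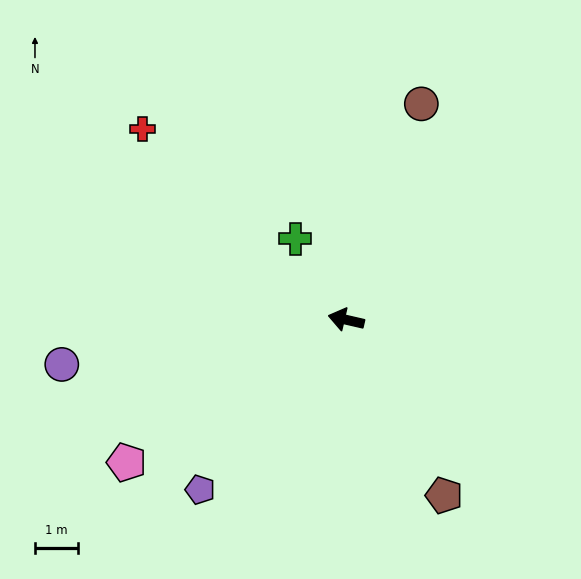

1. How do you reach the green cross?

turn right 45°, forward 2.2 m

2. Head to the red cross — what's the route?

turn right 30°, forward 6.5 m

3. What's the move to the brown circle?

turn right 96°, forward 5.3 m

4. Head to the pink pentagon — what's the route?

turn left 46°, forward 6.1 m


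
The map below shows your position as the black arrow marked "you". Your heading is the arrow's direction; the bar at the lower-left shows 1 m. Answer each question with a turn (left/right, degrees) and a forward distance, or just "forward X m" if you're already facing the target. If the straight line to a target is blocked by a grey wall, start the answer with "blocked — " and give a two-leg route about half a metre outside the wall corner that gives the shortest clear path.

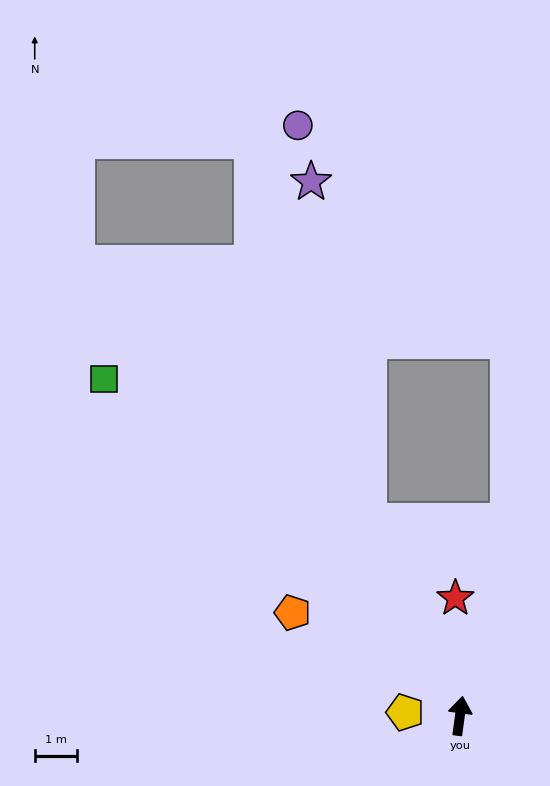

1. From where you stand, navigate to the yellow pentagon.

turn left 94°, forward 1.3 m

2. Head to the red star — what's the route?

turn left 10°, forward 2.8 m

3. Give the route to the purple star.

blocked — turn left 33°, forward 5.1 m, then turn right 16°, forward 8.1 m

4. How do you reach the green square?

turn left 54°, forward 11.5 m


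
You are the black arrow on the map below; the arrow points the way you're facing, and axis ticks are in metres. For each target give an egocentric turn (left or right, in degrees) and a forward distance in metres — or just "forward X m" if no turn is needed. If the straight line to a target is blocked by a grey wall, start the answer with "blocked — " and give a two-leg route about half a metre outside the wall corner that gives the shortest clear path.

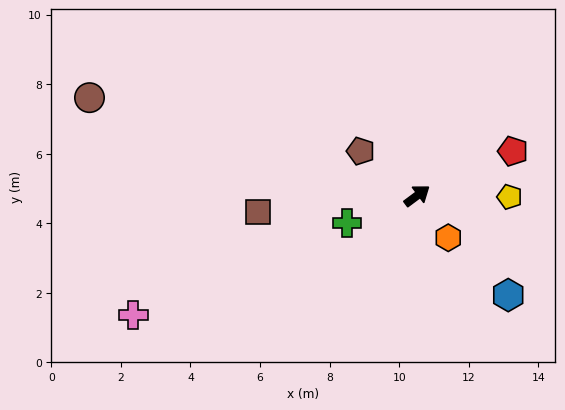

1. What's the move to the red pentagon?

turn right 12°, forward 3.0 m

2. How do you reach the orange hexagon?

turn right 90°, forward 1.5 m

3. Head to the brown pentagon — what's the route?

turn left 105°, forward 2.1 m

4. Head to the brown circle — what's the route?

turn left 127°, forward 9.8 m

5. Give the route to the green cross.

turn left 165°, forward 2.2 m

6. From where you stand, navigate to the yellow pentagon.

turn right 37°, forward 2.7 m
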